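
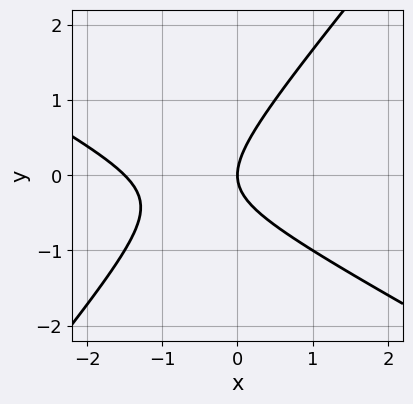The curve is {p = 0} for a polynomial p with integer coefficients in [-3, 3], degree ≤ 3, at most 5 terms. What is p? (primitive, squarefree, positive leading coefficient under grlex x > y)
deg p = 2. A generic line meets the curve in up to 2 points.
From the axis intercepts and sections: it crosses the y-axis at the gridline y = 0; one x-axis crossing is at x = 0.
Matching integer coefficients to the picture gives p.

2*x^2 + 2*x*y - 3*y^2 + 3*x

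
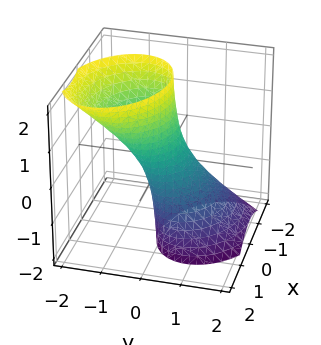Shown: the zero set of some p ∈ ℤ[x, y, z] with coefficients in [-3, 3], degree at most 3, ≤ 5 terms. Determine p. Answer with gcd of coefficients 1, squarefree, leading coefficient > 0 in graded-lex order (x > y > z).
1. The degree is 2 — no degree-1 surface has this shape.
2. From the axis intercepts and sections: it misses every integer gridline on the z-axis.
3. The integer polynomial consistent with all of this is the stated p.

2*x^2 + x*y + 3*y^2 + 3*y*z - 1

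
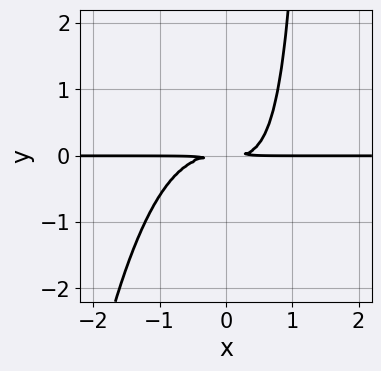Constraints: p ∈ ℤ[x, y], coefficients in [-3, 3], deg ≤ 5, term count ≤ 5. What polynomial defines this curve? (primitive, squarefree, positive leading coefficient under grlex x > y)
3*x^3*y + 2*x*y^2 - 3*y^2

deg p = 4. No degree-3 curve has this shape.
From the visible intercepts: every point of the x-axis in the box is on the curve.
Together with the visible shape, these determine p as stated.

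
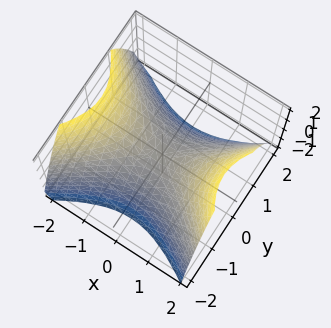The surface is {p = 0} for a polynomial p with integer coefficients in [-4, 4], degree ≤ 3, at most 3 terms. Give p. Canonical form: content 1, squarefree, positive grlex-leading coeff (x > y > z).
2*x^2 - 3*y^2 - 3*z

(a) Degree: a hyperbolic paraboloid; a quadric, so deg p = 2.
(b) Symmetries: mirror symmetry y ↦ −y ⇒ only even powers of y; it's symmetric under x → −x, forcing even powers of x.
(c) From the axis intercepts and sections: it meets the x-axis at x = 0 (among the integer gridlines); it meets the z-axis at z = 0 (among the integer gridlines); it crosses the y-axis at the gridline y = 0.
(d) Putting this together gives p.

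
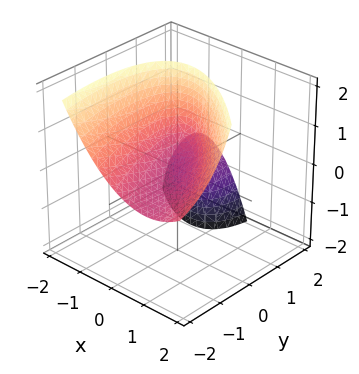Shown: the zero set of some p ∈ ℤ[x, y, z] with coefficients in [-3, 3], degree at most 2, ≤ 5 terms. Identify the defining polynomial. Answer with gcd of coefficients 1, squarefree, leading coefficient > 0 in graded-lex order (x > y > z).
3*x^2 + 3*x*y + y^2 + 3*y*z - 3*z

(a) I count 2 distinct pieces. Treating them together as one polynomial.
(b) The degree is 2 — the shape is more complex than any degree-1 surface.
(c) Checking where it meets the axes: it meets the y-axis at y = 0 (among the integer gridlines); it crosses the x-axis at the gridline x = 0; it crosses the z-axis at the gridline z = 0.
(d) The integer polynomial consistent with all of this is the stated p.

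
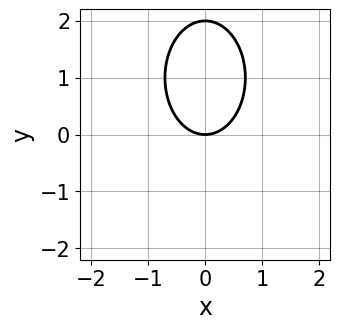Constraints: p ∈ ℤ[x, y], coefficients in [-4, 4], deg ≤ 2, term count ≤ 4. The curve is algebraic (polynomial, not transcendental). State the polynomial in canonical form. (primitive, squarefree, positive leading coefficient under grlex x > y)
2*x^2 + y^2 - 2*y

(a) The degree is 2 — no degree-1 curve has this shape.
(b) Symmetries: mirror symmetry x ↦ −x ⇒ only even powers of x.
(c) Observable constraints: the y-axis gridline crossings are at y ∈ {0, 2}; it crosses the x-axis at the gridline x = 0.
(d) The integer polynomial consistent with all of this is the stated p.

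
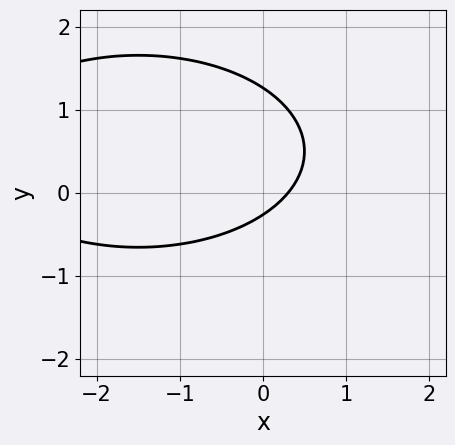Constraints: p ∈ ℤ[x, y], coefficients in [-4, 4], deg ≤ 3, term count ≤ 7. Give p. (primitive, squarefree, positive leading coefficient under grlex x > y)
x^2 + 3*y^2 + 3*x - 3*y - 1

(a) The degree is 2 — no degree-1 curve has this shape.
(b) Matching integer coefficients to the picture gives p.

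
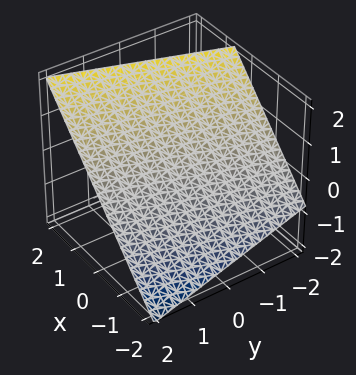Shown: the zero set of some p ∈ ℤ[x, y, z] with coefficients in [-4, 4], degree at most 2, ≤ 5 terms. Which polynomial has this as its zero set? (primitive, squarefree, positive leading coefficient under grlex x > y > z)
First, degree: every cross-section is a straight line — this is a plane, so deg p = 1.
Next, reading off the gridlines: one y-axis crossing is at y = 2.
Finally, putting this together gives p.

3*x - y - 3*z + 2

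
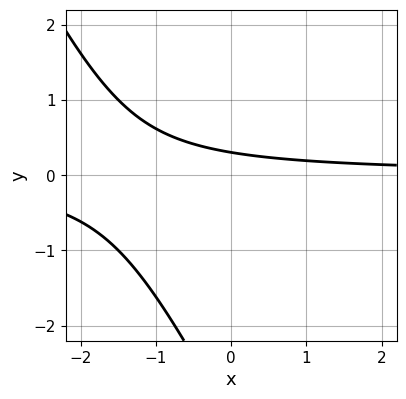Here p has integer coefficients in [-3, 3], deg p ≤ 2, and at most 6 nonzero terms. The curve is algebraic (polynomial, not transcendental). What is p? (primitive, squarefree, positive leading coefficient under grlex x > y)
2*x*y + y^2 + 3*y - 1

First, the degree is 2 — no degree-1 curve has this shape.
Then, checking where it meets the axes: the curve avoids every integer x-axis point in the box.
Finally, together with the visible shape, these determine p as stated.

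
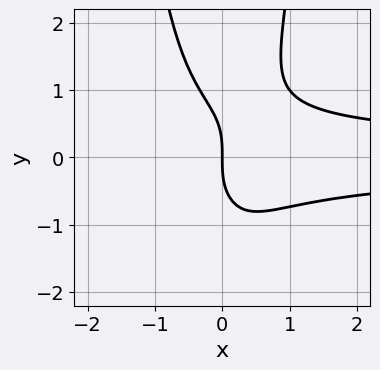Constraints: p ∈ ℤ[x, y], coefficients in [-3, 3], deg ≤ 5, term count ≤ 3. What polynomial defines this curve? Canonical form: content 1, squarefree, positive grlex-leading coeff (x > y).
3*x^2*y^2 - y^3 - 2*x

deg p = 4. A generic line meets the curve in up to 4 points.
Against the integer gridlines: one x-axis crossing is at x = 0; one y-axis crossing is at y = 0.
Together with the visible shape, these determine p as stated.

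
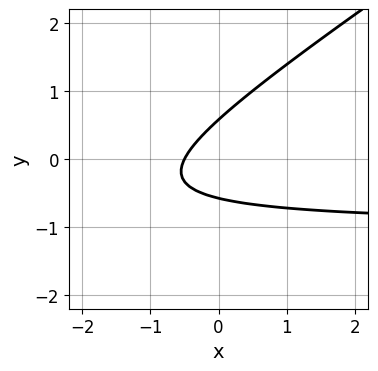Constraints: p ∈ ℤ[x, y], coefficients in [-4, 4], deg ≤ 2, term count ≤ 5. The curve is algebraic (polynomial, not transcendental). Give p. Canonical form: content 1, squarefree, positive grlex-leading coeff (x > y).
(a) The degree is 2 — no degree-1 curve has this shape.
(b) Solving for integer coefficients yields p as stated.

2*x*y - 3*y^2 + 2*x + 1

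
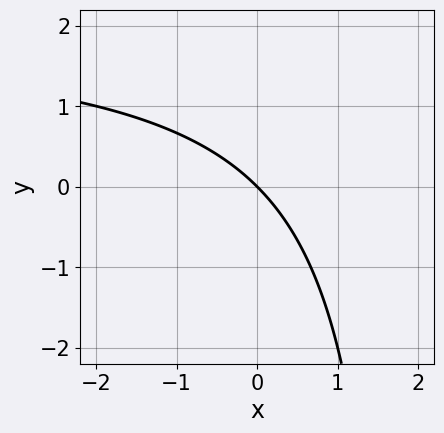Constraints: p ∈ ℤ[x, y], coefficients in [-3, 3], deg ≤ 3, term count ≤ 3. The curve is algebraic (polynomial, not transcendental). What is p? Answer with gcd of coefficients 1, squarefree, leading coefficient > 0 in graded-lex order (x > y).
x*y - 2*x - 2*y

1. Degree: no degree-1 curve has this shape, so deg p = 2.
2. Against the integer gridlines: it crosses the x-axis at the gridline x = 0; it meets the y-axis at y = 0 (among the integer gridlines).
3. Matching integer coefficients to the picture gives p.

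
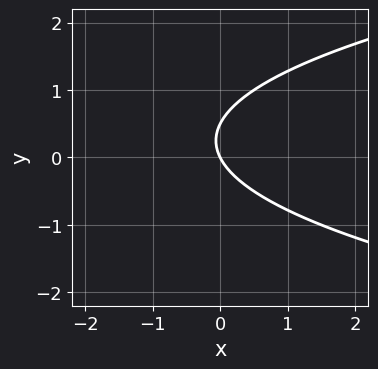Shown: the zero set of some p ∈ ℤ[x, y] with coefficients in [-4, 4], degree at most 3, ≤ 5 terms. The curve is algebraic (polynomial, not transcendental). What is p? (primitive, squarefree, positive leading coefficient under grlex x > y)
1. deg p = 2. The shape is more complex than any degree-1 curve.
2. From the visible intercepts: one y-axis crossing is at y = 0; one x-axis crossing is at x = 0.
3. The integer polynomial consistent with all of this is the stated p.

2*y^2 - 2*x - y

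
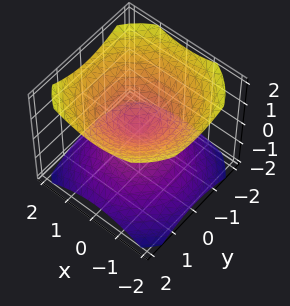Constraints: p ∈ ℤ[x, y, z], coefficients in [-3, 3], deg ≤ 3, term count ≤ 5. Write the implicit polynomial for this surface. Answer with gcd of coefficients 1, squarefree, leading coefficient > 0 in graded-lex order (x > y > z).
(a) There are 2 components. They look like related sheets of one shape, so recover p as a whole.
(b) The degree is 2 — two nappes meeting at a single point; a quadric.
(c) Symmetries: every cross-section ⟂ z is a circle, so x, y appear only via x² + y²; the z ↦ −z reflection is a symmetry, so z appears only in even powers.
(d) From the axis intercepts and sections: a circular section at z = -1 has radius between 1 and 2; it meets the z-axis at z = 0 (among the integer gridlines).
(e) Matching integer coefficients to the picture gives p.

2*x^2 + 2*y^2 - 3*z^2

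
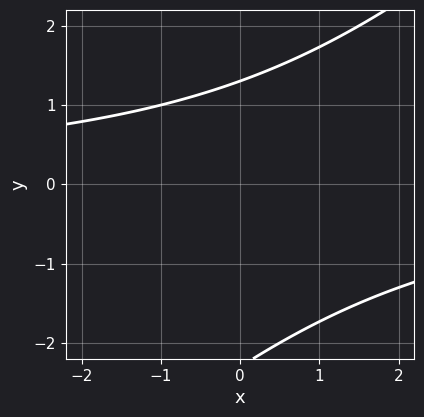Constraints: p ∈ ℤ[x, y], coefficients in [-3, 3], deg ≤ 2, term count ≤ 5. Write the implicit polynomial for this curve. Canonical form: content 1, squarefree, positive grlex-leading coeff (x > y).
deg p = 2. A generic line meets the curve in up to 2 points.
Observable constraints: it misses every integer gridline on the x-axis.
Putting this together gives p.

x*y - y^2 - y + 3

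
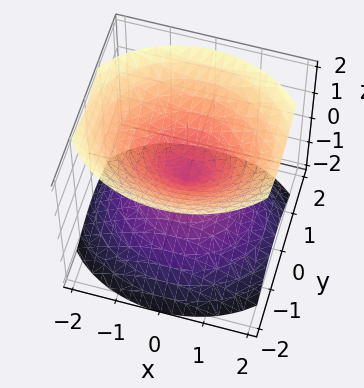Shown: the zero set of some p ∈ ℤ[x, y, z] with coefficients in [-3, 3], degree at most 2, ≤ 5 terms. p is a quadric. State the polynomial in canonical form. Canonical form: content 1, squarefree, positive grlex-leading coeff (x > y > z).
2*x^2 + 3*y^2 - 3*z^2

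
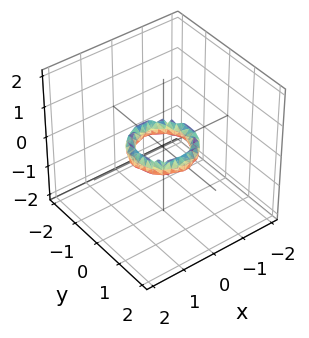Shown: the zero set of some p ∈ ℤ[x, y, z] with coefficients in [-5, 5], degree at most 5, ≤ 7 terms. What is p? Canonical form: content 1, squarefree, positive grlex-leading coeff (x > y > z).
2*x^4 + 4*x^2*y^2 + 2*y^4 - 3*x^2 - 3*y^2 + 2*z^2 + 1

First, the degree is 4 — the shape is more complex than any degree-3 surface.
Next, by symmetry, every cross-section ⟂ z is a circle, so x, y appear only via x² + y².
Next, from the axis intercepts and sections: a circular section at z = 0 has radius between 0 and 1; among the integer gridlines, it crosses the x-axis at x ∈ {-1, 1}; it misses every integer gridline on the z-axis.
Finally, putting this together gives p.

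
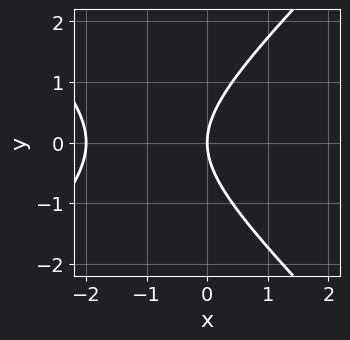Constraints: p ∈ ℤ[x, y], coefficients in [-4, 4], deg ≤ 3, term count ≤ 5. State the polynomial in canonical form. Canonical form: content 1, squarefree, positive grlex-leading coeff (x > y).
x^2 - y^2 + 2*x

1. Degree: no degree-1 curve has this shape, so deg p = 2.
2. Symmetries: mirror symmetry y ↦ −y ⇒ only even powers of y.
3. From the axis intercepts and sections: the x-axis gridline crossings are at x ∈ {-2, 0}; one y-axis crossing is at y = 0.
4. Together with the visible shape, these determine p as stated.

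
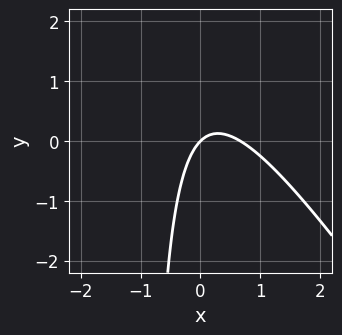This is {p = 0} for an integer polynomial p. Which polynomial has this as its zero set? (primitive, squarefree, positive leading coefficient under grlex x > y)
First, deg p = 2. A generic line meets the curve in up to 2 points.
Next, observable constraints: one x-axis crossing is at x = 0; it meets the y-axis at y = 0 (among the integer gridlines).
Finally, solving for integer coefficients yields p as stated.

3*x^2 + 2*x*y - 2*x + 2*y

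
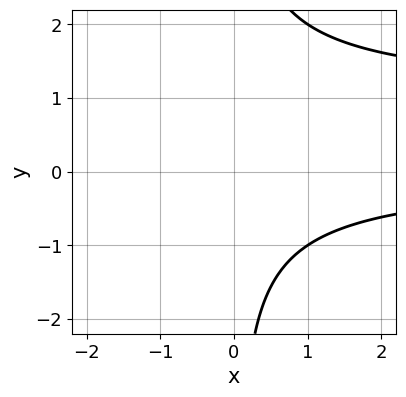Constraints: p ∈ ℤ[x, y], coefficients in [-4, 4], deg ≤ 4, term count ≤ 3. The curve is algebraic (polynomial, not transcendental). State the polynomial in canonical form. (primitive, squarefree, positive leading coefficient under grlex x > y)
x*y^2 - x*y - 2

1. deg p = 3. No degree-2 curve has this shape.
2. Checking where it meets the axes: no y-intercept at any integer in the box; no x-intercept at any integer in the box.
3. Together with the visible shape, these determine p as stated.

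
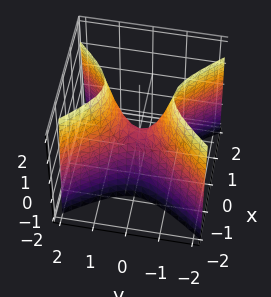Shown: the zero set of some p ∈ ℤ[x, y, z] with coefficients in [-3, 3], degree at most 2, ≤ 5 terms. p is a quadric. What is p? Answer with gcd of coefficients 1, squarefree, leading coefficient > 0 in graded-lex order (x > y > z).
3*x^2 - 2*y^2 + z

(a) deg p = 2. A saddle surface; a quadric.
(b) Symmetries: the x ↦ −x reflection is a symmetry, so x appears only in even powers; the y ↦ −y reflection is a symmetry, so y appears only in even powers.
(c) From the visible intercepts: it crosses the z-axis at the gridline z = 0; one y-axis crossing is at y = 0; it crosses the x-axis at the gridline x = 0.
(d) Solving for integer coefficients yields p as stated.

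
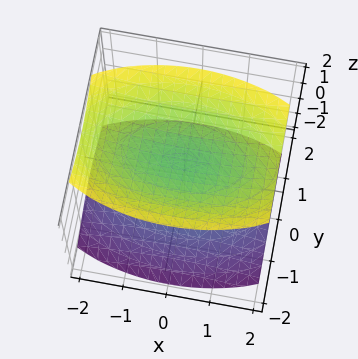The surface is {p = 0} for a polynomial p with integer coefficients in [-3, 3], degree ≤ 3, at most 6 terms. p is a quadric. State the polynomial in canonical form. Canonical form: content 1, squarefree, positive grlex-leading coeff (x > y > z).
1. I count 2 distinct pieces. Treating them together as one polynomial.
2. deg p = 2. Two sheets facing apart; a quadric.
3. Symmetries: the z ↦ −z reflection is a symmetry, so z appears only in even powers; the y ↦ −y reflection is a symmetry, so y appears only in even powers; the x ↦ −x reflection is a symmetry, so x appears only in even powers.
4. From the axis intercepts and sections: no y-intercept at any integer in the box; the surface avoids every integer x-axis point in the box.
5. Fitting integer coefficients to these (and the overall shape) gives p. Check: (0, 0, 1) on the z-axis lies on the surface, and p(0, 0, 1) = 0. ✓

x^2 + 3*y^2 - 3*z^2 + 3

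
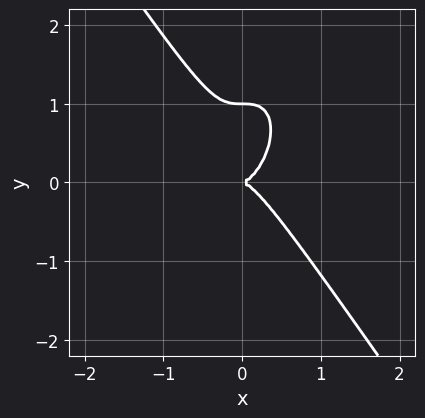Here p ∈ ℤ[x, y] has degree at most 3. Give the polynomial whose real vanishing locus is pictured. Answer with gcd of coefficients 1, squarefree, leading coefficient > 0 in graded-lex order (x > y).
deg p = 3. No degree-2 curve has this shape.
Checking where it meets the axes: among the integer gridlines, it crosses the y-axis at y ∈ {0, 1}; it meets the x-axis at x = 0 (among the integer gridlines).
These observations pin down the coefficients.

3*x^3 + y^3 - y^2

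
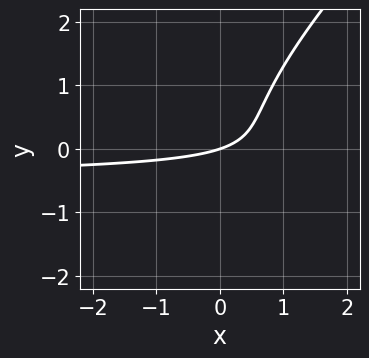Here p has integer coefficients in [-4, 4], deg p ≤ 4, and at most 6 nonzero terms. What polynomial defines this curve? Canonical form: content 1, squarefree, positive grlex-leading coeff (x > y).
1. Degree: no degree-2 curve has this shape, so deg p = 3.
2. From the axis intercepts and sections: it meets the y-axis at y = 0 (among the integer gridlines); it meets the x-axis at x = 0 (among the integer gridlines).
3. Putting this together gives p.

2*x*y^2 - 2*y^3 + 3*x*y + x - 3*y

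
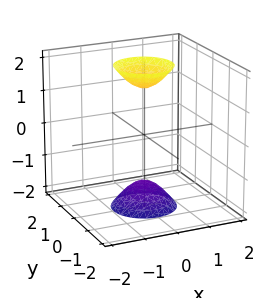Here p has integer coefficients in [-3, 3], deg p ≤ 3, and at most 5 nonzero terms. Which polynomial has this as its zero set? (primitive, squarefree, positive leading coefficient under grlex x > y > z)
First, the picture has 2 separate pieces.
Then, the degree is 2 — two sheets facing apart; a quadric.
Next, symmetries: the z ↦ −z reflection is a symmetry, so z appears only in even powers; rotational symmetry about the z-axis ⇒ p depends on x, y only through x² + y².
Then, from the axis intercepts and sections: a circular section at z = -2 has radius between 0 and 1; no x-intercept at any integer in the box.
Finally, solving for integer coefficients yields p as stated.

3*x^2 + 3*y^2 - z^2 + 2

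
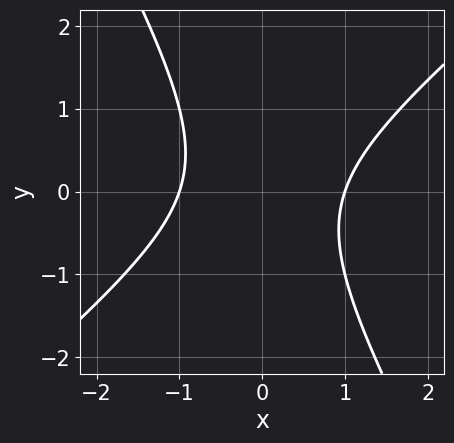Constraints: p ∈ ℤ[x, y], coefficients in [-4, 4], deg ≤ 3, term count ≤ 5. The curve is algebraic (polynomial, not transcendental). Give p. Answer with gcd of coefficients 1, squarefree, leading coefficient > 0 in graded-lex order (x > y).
3*x^2 - 2*x*y - 2*y^2 - 3

(a) deg p = 2.
(b) From the axis intercepts and sections: it misses every integer gridline on the y-axis; the x-axis gridline crossings are at x ∈ {-1, 1}.
(c) Assembling these constraints gives the stated polynomial.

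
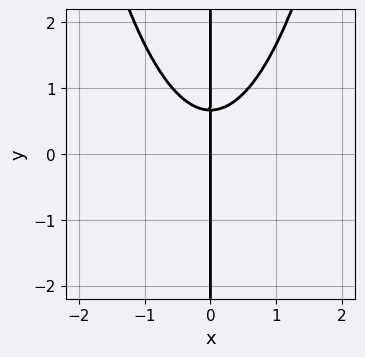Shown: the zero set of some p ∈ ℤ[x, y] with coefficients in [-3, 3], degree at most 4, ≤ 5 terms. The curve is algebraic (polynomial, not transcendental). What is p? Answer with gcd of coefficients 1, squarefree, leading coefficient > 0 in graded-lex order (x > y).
3*x^3 - 3*x*y + 2*x

(a) deg p = 3. A generic line meets the curve in up to 3 points.
(b) From the visible intercepts: one x-axis crossing is at x = 0; every point of the y-axis in the box is on the curve.
(c) Matching integer coefficients to the picture gives p.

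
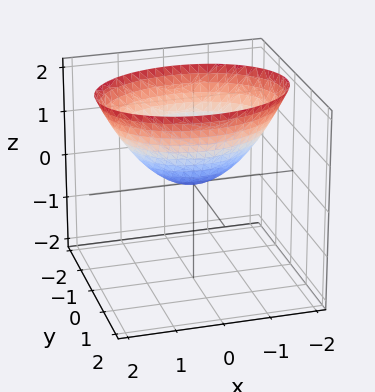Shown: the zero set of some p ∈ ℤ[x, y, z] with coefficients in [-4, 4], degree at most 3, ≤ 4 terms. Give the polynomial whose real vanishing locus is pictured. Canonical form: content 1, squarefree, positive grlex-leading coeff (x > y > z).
x^2 + 2*y^2 - 2*z

1. deg p = 2. A single bowl opening along one axis; a quadric.
2. Symmetries: the y ↦ −y reflection is a symmetry, so y appears only in even powers; the x ↦ −x reflection is a symmetry, so x appears only in even powers.
3. Reading off the gridlines: it meets the y-axis at y = 0 (among the integer gridlines); it crosses the z-axis at the gridline z = 0; it meets the x-axis at x = 0 (among the integer gridlines).
4. Solving for integer coefficients yields p as stated.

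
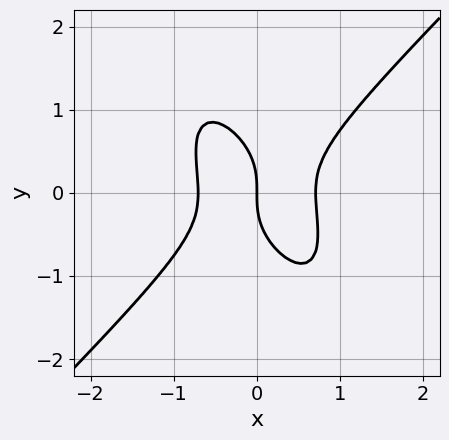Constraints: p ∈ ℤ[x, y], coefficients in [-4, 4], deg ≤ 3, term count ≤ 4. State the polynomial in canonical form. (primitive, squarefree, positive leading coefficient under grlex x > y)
2*x^3 - x*y^2 - y^3 - x

1. deg p = 3. A generic line meets the curve in up to 3 points.
2. Against the integer gridlines: it crosses the x-axis at the gridline x = 0; it crosses the y-axis at the gridline y = 0.
3. Together with the visible shape, these determine p as stated.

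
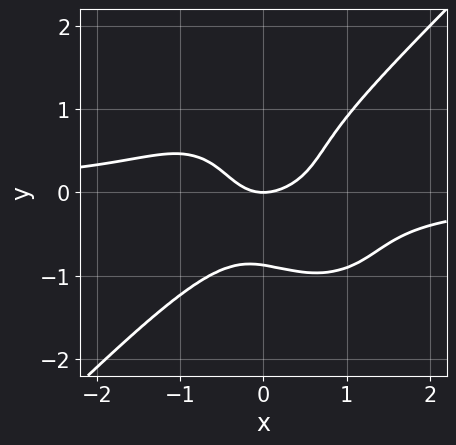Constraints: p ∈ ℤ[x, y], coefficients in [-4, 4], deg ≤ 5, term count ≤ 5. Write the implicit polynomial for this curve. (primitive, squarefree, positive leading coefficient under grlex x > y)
3*x^3*y - 3*y^4 + 2*x^2 - x*y - 2*y

First, degree: no degree-3 curve has this shape, so deg p = 4.
Then, checking where it meets the axes: it meets the x-axis at x = 0 (among the integer gridlines); it crosses the y-axis at the gridline y = 0.
Finally, these observations pin down the coefficients.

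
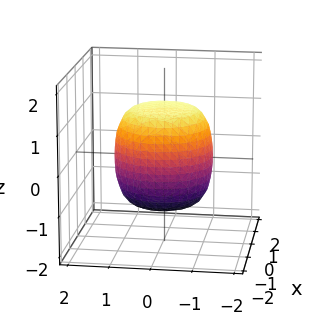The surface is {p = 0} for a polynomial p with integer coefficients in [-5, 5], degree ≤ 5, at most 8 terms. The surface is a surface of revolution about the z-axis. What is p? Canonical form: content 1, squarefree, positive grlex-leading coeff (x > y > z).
2*x^4 + 4*x^2*y^2 + 2*y^4 - x^2 - y^2 + 2*z^2 - 3

First, degree: no degree-3 surface has this shape, so deg p = 4.
Then, by symmetry, the surface is invariant under rotation about z: p = q(x² + y², z).
Then, from the axis intercepts and sections: a circular section at z = 0 has radius between 1 and 2.
Finally, together with the visible shape, these determine p as stated.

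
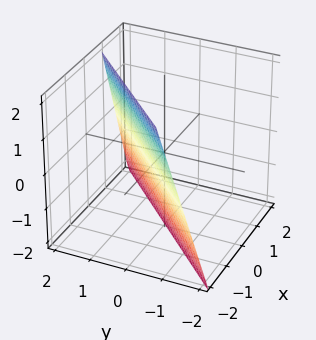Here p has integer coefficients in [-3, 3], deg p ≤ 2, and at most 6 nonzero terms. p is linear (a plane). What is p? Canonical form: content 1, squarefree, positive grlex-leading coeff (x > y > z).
3*x - 3*y + z + 2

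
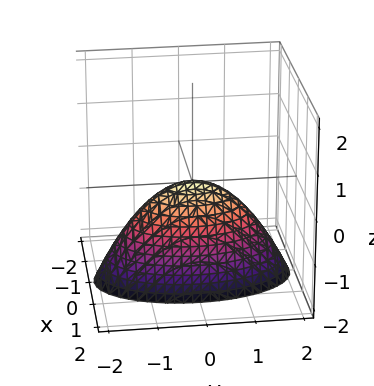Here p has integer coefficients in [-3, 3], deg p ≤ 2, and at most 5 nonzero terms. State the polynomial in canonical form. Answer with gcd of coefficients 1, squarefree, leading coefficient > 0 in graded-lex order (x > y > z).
3*x^2 + y^2 + 2*z

1. deg p = 2. A paraboloid; a quadric.
2. Symmetries: mirror symmetry x ↦ −x ⇒ only even powers of x; it's symmetric under y → −y, forcing even powers of y.
3. From the visible intercepts: it meets the y-axis at y = 0 (among the integer gridlines); it crosses the z-axis at the gridline z = 0; one x-axis crossing is at x = 0.
4. Together with the visible shape, these determine p as stated.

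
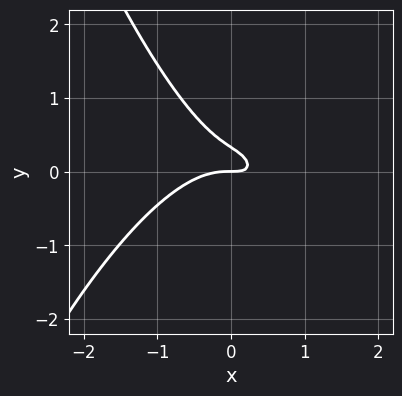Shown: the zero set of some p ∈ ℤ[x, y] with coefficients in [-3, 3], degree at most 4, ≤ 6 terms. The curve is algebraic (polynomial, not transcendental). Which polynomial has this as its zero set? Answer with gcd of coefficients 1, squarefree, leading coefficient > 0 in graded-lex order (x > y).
2*x^3 + 2*x*y + 3*y^2 - y

First, deg p = 3. A generic line meets the curve in up to 3 points.
Then, from the visible intercepts: one y-axis crossing is at y = 0; one x-axis crossing is at x = 0.
Finally, matching integer coefficients to the picture gives p.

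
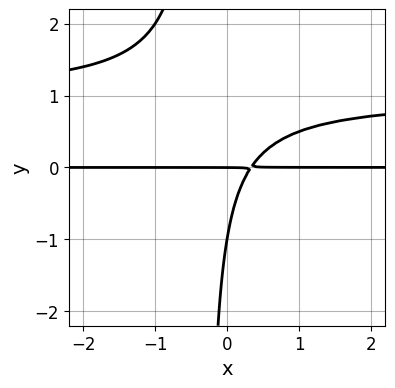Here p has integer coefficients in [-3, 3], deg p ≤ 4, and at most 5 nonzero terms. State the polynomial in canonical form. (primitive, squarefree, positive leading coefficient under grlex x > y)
(a) The degree is 3 — no degree-2 curve has this shape.
(b) From the axis intercepts and sections: among the integer gridlines, it crosses the y-axis at y ∈ {-1, 0}; the visible x-axis segment lies entirely on the curve.
(c) Fitting integer coefficients to these (and the overall shape) gives p.

3*x*y^2 - 3*x*y + y^2 + y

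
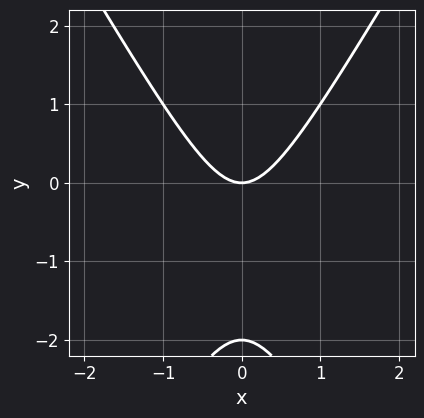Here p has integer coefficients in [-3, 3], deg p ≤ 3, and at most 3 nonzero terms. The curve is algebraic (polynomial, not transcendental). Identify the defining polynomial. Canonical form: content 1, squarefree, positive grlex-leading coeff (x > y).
3*x^2 - y^2 - 2*y

First, deg p = 2. A generic line meets the curve in up to 2 points.
Next, symmetries: it's symmetric under x → −x, forcing even powers of x.
Next, reading off the gridlines: the y-axis gridline crossings are at y ∈ {-2, 0}; it crosses the x-axis at the gridline x = 0.
Finally, assembling these constraints gives the stated polynomial.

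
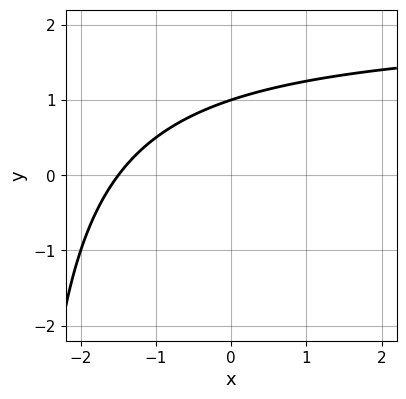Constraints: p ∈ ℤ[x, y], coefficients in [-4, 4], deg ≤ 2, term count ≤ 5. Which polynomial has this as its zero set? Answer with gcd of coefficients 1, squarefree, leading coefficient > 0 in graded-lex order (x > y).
The degree is 2 — no degree-1 curve has this shape.
From the axis intercepts and sections: it meets the y-axis at y = 1 (among the integer gridlines).
These observations pin down the coefficients.

x*y - 2*x + 3*y - 3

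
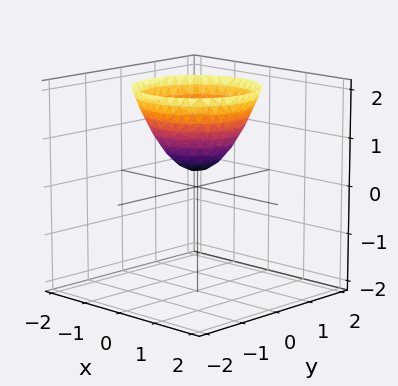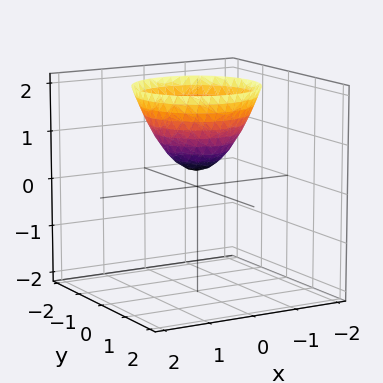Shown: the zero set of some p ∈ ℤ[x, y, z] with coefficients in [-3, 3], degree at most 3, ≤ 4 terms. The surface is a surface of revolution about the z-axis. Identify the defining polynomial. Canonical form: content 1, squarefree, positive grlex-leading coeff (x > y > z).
3*x^2 + 3*y^2 - 3*z + 1

1. Degree: a generic line meets the surface in up to 2 points, so deg p = 2.
2. By symmetry, the surface is invariant under rotation about z: p = q(x² + y², z).
3. Reading off the gridlines: it misses every integer gridline on the x-axis; the surface avoids every integer y-axis point in the box.
4. Solving for integer coefficients yields p as stated.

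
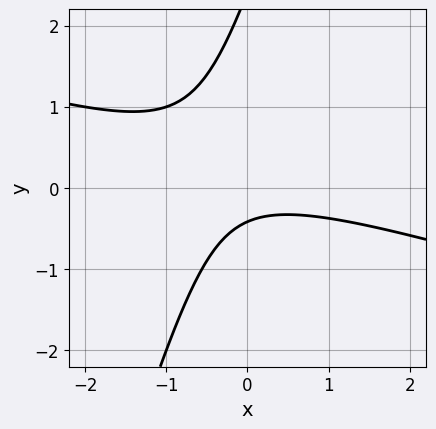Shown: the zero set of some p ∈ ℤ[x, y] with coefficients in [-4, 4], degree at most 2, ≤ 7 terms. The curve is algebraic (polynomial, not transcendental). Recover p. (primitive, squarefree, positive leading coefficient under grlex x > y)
x^2 + 3*x*y - y^2 + 2*y + 1

deg p = 2. No degree-1 curve has this shape.
From the axis intercepts and sections: it misses every integer gridline on the x-axis.
Assembling these constraints gives the stated polynomial.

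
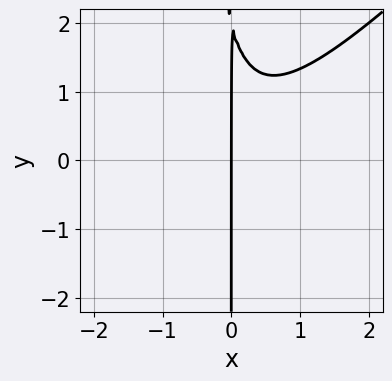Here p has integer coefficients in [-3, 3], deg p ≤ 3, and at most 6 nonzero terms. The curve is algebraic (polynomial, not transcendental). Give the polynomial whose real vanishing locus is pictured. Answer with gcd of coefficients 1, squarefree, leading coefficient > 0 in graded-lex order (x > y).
deg p = 3. No degree-2 curve has this shape.
From the axis intercepts and sections: every point of the y-axis in the box is on the curve; it crosses the x-axis at the gridline x = 0.
Assembling these constraints gives the stated polynomial.

2*x^3 - 2*x^2*y - x*y + 2*x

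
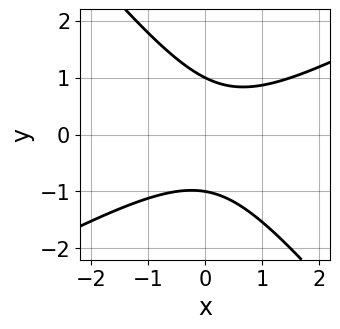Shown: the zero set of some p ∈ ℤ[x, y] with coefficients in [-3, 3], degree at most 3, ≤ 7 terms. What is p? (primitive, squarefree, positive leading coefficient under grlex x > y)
2*x^2 - 2*x*y - 3*y^2 - x + 3

1. The degree is 2 — no degree-1 curve has this shape.
2. Reading off the gridlines: it misses every integer gridline on the x-axis; among the integer gridlines, it crosses the y-axis at y ∈ {-1, 1}.
3. The integer polynomial consistent with all of this is the stated p.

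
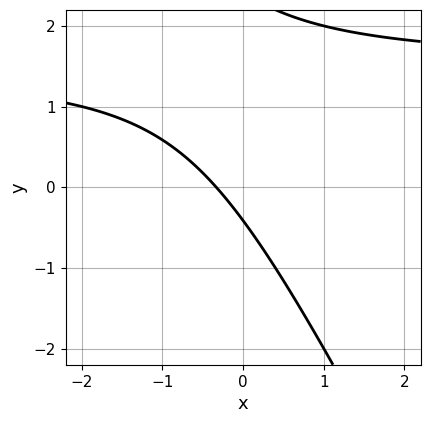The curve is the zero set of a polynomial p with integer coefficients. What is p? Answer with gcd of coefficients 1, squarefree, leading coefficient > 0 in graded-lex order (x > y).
2*x*y + y^2 - 3*x - 2*y - 1

(a) The degree is 2 — no degree-1 curve has this shape.
(b) Solving for integer coefficients yields p as stated.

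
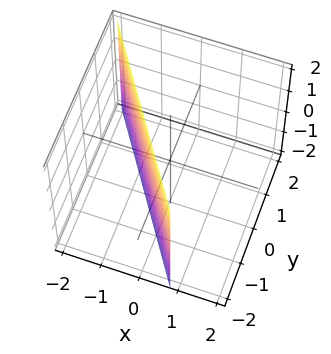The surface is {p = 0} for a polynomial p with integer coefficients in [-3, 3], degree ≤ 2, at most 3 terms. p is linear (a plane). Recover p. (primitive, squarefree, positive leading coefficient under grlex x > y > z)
First, the degree is 1 — the surface is flat (a plane).
Next, against the integer gridlines: one y-axis crossing is at y = -1; the surface avoids every integer z-axis point in the box.
Finally, fitting integer coefficients to these (and the overall shape) gives p.

3*x + 2*y + 2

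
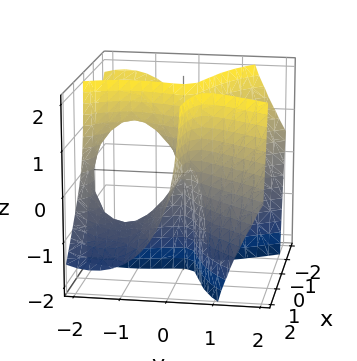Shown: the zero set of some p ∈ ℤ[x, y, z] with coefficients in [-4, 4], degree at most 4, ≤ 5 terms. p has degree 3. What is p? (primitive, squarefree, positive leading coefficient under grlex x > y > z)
(a) deg p = 3. No degree-2 surface has this shape.
(b) From the axis intercepts and sections: it meets the y-axis at y = -2 (among the integer gridlines); every point of the x-axis in the box is on the surface; the visible z-axis segment lies entirely on the surface.
(c) Together with the visible shape, these determine p as stated.

2*x^2*y + 2*x*y*z - y^3 - x*z - 2*y^2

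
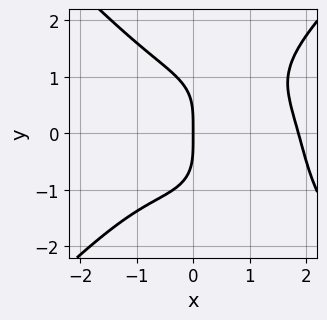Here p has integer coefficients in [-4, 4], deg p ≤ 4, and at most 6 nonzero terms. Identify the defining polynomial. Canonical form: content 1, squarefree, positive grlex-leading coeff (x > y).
(a) deg p = 4.
(b) Reading off the gridlines: it crosses the x-axis at the gridline x = 0; it crosses the y-axis at the gridline y = 0.
(c) Putting this together gives p.

x^4 - y^4 - x^3 + x^2*y - 3*x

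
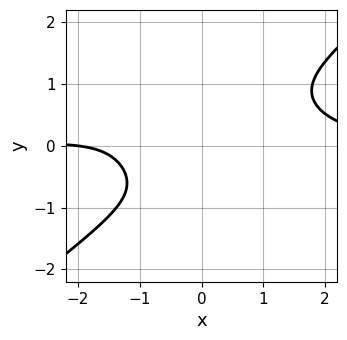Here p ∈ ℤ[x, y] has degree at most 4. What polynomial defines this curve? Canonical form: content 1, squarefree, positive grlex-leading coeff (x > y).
x^3*y - 2*y^4 - x - 2

First, deg p = 4.
Next, reading off the gridlines: the curve avoids every integer y-axis point in the box; it meets the x-axis at x = -2 (among the integer gridlines).
Finally, these observations pin down the coefficients.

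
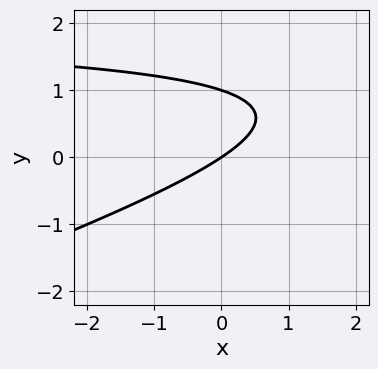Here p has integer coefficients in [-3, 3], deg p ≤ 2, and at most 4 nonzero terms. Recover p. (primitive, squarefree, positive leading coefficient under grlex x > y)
1. Degree: the shape is more complex than any degree-1 curve, so deg p = 2.
2. Reading off the gridlines: it meets the x-axis at x = 0 (among the integer gridlines); the y-axis gridline crossings are at y ∈ {0, 1}.
3. Together with the visible shape, these determine p as stated.

x*y - 3*y^2 - 2*x + 3*y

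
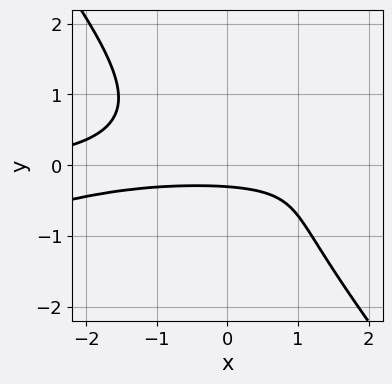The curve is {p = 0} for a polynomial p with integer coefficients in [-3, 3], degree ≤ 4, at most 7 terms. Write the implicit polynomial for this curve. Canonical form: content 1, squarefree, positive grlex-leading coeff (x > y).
x^2*y - 3*x*y^2 - 3*y^3 - 3*y - 1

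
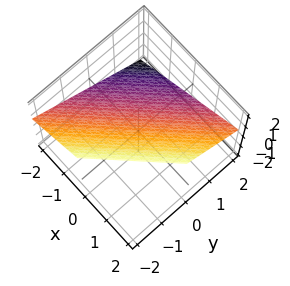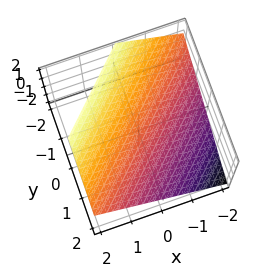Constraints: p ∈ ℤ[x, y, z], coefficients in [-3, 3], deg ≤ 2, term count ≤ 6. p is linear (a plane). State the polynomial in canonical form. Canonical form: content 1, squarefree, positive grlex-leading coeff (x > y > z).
2*x - 2*y - 3*z + 2

(a) The degree is 1 — the surface is flat (a plane).
(b) From the visible intercepts: it meets the x-axis at x = -1 (among the integer gridlines); it crosses the y-axis at the gridline y = 1.
(c) These observations pin down the coefficients.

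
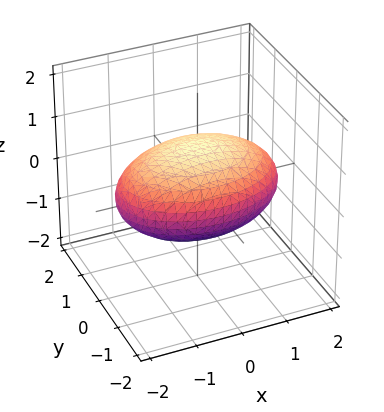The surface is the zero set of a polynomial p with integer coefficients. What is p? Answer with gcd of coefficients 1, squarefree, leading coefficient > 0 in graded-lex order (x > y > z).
x^2 + 2*y^2 + 3*z^2 - 3

(a) deg p = 2. Bounded and convex; a quadric.
(b) Symmetries: the x ↦ −x reflection is a symmetry, so x appears only in even powers; it's symmetric under y → −y, forcing even powers of y; the z ↦ −z reflection is a symmetry, so z appears only in even powers.
(c) Observable constraints: among the integer gridlines, it crosses the z-axis at z ∈ {-1, 1}.
(d) Matching integer coefficients to the picture gives p.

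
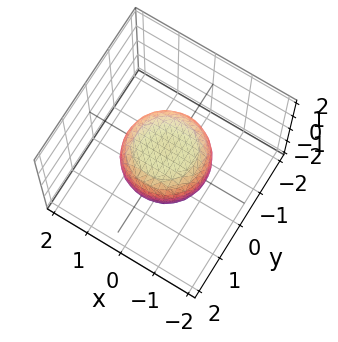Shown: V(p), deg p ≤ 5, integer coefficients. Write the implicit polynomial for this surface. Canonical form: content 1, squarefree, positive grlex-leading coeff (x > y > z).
1. deg p = 4. No degree-3 surface has this shape.
2. Symmetries: rotational symmetry about the z-axis ⇒ p depends on x, y only through x² + y².
3. From the axis intercepts and sections: a circular section at z = 0 has radius between 1 and 2.
4. The integer polynomial consistent with all of this is the stated p.

2*x^4 + 4*x^2*y^2 + 2*y^4 - x^2 - y^2 + 3*z^2 - 2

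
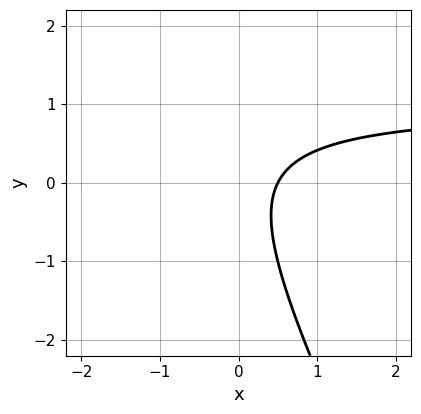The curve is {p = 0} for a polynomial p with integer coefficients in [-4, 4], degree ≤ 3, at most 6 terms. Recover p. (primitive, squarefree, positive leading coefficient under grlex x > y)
1. deg p = 2. The shape is more complex than any degree-1 curve.
2. Checking where it meets the axes: it misses every integer gridline on the y-axis.
3. These observations pin down the coefficients.

2*x*y + y^2 - 2*x + 1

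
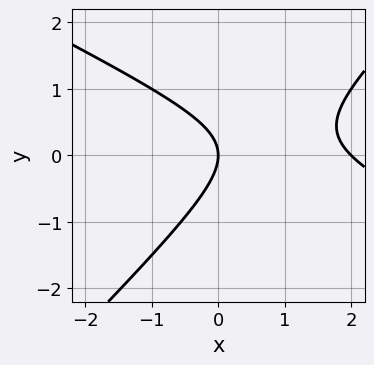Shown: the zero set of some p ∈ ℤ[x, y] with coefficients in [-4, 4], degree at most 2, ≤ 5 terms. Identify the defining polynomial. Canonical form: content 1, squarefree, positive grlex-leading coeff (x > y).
x^2 + x*y - 2*y^2 - 2*x

Degree: the shape is more complex than any degree-1 curve, so deg p = 2.
Observable constraints: the x-axis gridline crossings are at x ∈ {0, 2}; it meets the y-axis at y = 0 (among the integer gridlines).
Matching integer coefficients to the picture gives p.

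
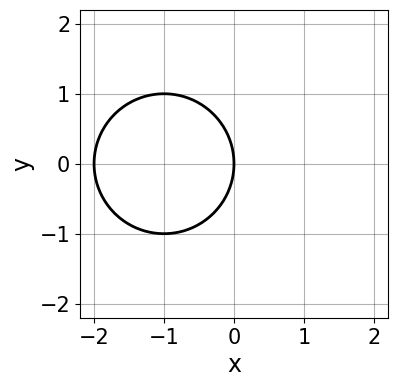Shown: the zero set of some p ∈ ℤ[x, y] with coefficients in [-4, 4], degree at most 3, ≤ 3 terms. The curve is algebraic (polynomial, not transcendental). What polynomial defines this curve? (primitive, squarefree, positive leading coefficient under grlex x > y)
x^2 + y^2 + 2*x

First, the degree is 2 — the shape is more complex than any degree-1 curve.
Next, symmetries: mirror symmetry y ↦ −y ⇒ only even powers of y.
Next, from the axis intercepts and sections: it crosses the y-axis at the gridline y = 0; among the integer gridlines, it crosses the x-axis at x ∈ {-2, 0}.
Finally, these observations pin down the coefficients.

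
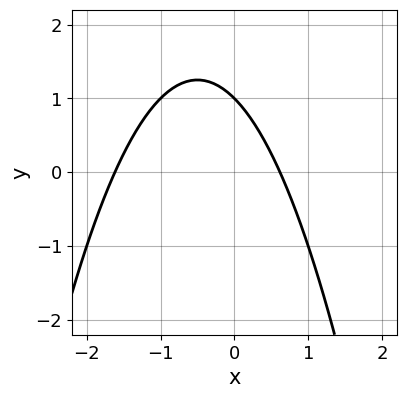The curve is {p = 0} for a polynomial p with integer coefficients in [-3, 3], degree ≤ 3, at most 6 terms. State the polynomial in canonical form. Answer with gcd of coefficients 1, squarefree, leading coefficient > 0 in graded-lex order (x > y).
1. Degree: a generic line meets the curve in up to 2 points, so deg p = 2.
2. From the visible intercepts: it crosses the y-axis at the gridline y = 1.
3. The integer polynomial consistent with all of this is the stated p.

x^2 + x + y - 1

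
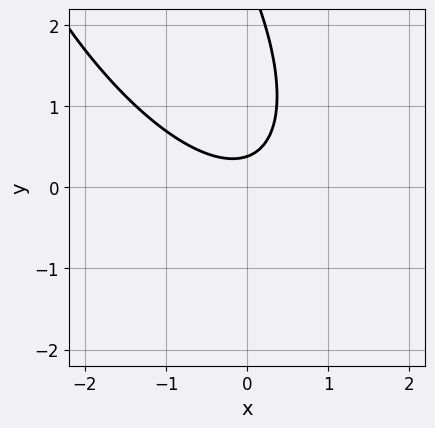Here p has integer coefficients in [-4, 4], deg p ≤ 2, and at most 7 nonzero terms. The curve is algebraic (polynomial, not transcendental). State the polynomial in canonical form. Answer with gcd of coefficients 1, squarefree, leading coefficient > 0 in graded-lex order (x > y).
2*x^2 + 2*x*y + y^2 - 3*y + 1

Degree: the shape is more complex than any degree-1 curve, so deg p = 2.
Observable constraints: it misses every integer gridline on the x-axis.
Matching integer coefficients to the picture gives p.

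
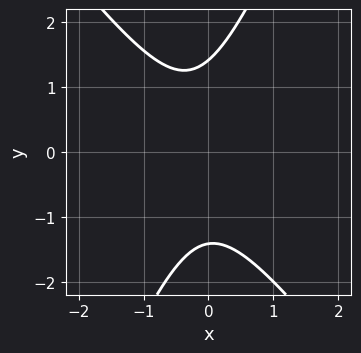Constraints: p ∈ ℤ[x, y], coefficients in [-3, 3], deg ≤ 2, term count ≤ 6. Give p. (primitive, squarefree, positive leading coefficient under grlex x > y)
3*x^2 + x*y - y^2 + x + 2

First, deg p = 2. A generic line meets the curve in up to 2 points.
Next, checking where it meets the axes: it misses every integer gridline on the x-axis.
Finally, together with the visible shape, these determine p as stated.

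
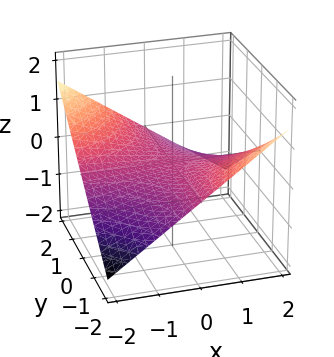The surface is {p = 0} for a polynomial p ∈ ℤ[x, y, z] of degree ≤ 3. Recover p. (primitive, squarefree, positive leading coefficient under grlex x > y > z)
x*y + 3*z

deg p = 2. A hyperbolic paraboloid; a quadric.
Observable constraints: the visible y-axis segment lies entirely on the surface; the visible x-axis segment lies entirely on the surface; one z-axis crossing is at z = 0.
Putting this together gives p.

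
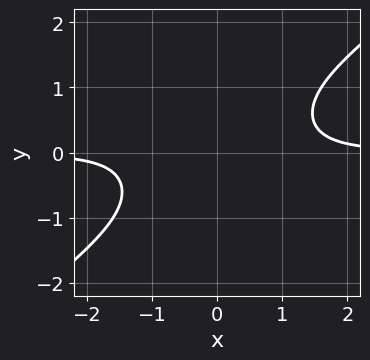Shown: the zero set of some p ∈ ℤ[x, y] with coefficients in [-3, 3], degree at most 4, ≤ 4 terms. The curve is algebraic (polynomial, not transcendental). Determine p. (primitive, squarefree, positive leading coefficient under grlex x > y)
3*x^3*y - 3*x^2*y^2 - x*y^3 - 3

First, the degree is 4 — no degree-3 curve has this shape.
Next, against the integer gridlines: no y-intercept at any integer in the box; the curve avoids every integer x-axis point in the box.
Finally, putting this together gives p.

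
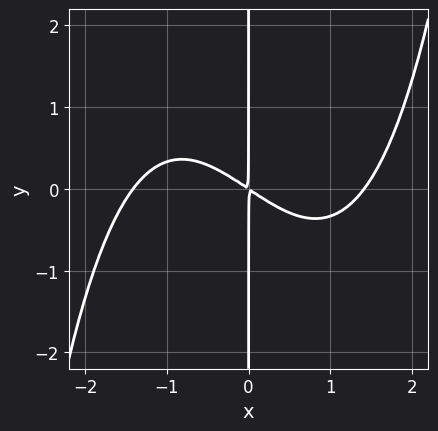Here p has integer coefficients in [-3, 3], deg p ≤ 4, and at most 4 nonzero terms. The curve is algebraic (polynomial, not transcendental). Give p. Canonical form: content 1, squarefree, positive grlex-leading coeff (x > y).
x^4 - 2*x^2 - 3*x*y

Degree: no degree-3 curve has this shape, so deg p = 4.
Observable constraints: the visible y-axis segment lies entirely on the curve.
Putting this together gives p.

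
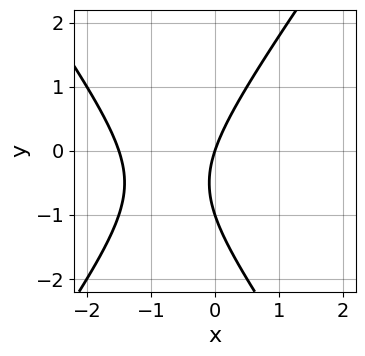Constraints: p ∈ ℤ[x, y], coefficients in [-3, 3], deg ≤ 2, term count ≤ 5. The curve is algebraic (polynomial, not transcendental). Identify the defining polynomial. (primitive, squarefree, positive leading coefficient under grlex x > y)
(a) The degree is 2 — the shape is more complex than any degree-1 curve.
(b) Against the integer gridlines: one x-axis crossing is at x = 0; among the integer gridlines, it crosses the y-axis at y ∈ {-1, 0}.
(c) Matching integer coefficients to the picture gives p.

2*x^2 - y^2 + 3*x - y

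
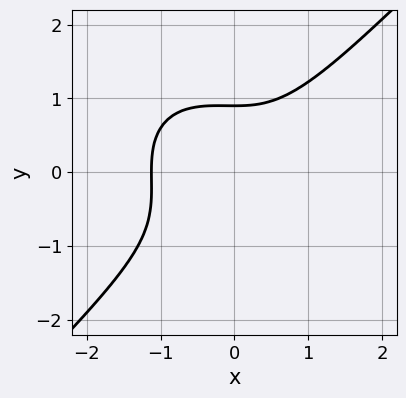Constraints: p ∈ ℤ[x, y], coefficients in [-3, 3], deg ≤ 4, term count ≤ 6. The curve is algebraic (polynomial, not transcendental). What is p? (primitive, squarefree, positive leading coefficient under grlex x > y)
3*x^3 - 3*y^3 + x^2 - y^2 + 3

First, the degree is 3 — a generic line meets the curve in up to 3 points.
Finally, matching integer coefficients to the picture gives p.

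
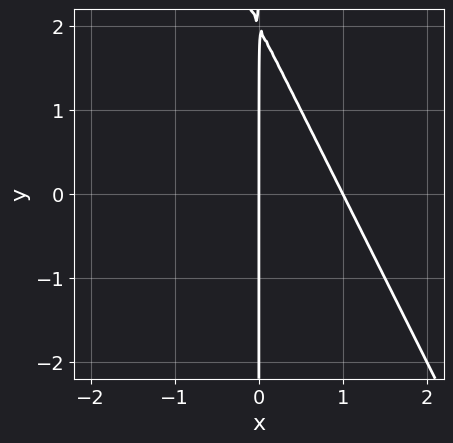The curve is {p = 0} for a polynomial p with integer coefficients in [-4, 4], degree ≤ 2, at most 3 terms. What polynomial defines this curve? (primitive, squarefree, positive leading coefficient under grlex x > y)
2*x^2 + x*y - 2*x

1. The degree is 2 — no degree-1 curve has this shape.
2. Reading off the gridlines: the visible y-axis segment lies entirely on the curve; among the integer gridlines, it crosses the x-axis at x ∈ {0, 1}.
3. The integer polynomial consistent with all of this is the stated p.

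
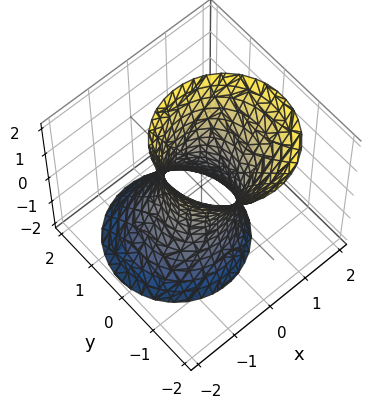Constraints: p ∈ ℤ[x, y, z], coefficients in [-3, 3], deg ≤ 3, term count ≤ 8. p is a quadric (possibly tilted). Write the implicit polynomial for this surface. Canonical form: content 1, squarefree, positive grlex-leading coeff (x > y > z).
(a) The degree is 2 — no degree-1 surface has this shape.
(b) From the visible intercepts: it misses every integer gridline on the z-axis.
(c) Matching integer coefficients to the picture gives p.

3*x^2 - x*z + 3*y^2 + y*z - z^2 - 2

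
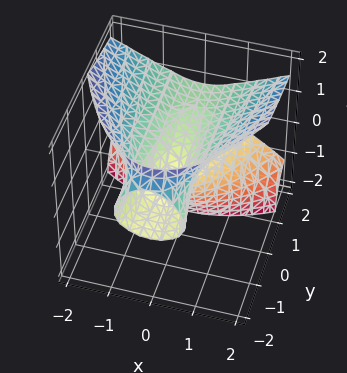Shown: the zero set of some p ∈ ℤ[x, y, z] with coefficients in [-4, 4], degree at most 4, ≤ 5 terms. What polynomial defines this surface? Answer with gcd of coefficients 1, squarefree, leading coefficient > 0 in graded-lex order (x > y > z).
(a) There are 2 components. Treating them together as one polynomial.
(b) The degree is 3 — the shape is more complex than any degree-2 surface.
(c) Checking where it meets the axes: it meets the z-axis at z = 0 (among the integer gridlines); it crosses the x-axis at the gridline x = 0.
(d) Solving for integer coefficients yields p as stated. Check: (0, 1, 0) on the y-axis lies on the surface, and p(0, 1, 0) = 0. ✓

2*y*z^2 + z^3 - 2*x^2 - 2*y*z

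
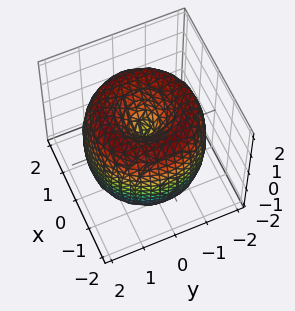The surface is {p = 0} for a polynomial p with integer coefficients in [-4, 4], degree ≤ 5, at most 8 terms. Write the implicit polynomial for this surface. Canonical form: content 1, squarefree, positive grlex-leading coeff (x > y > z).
deg p = 4. The shape is more complex than any degree-3 surface.
Symmetries: the surface is invariant under rotation about z: p = q(x² + y², z).
From the visible intercepts: one x-axis crossing is at x = 0; one y-axis crossing is at y = 0; a circular section at z = 0 has radius between 1 and 2; it meets the z-axis at z = 0 (among the integer gridlines).
Together with the visible shape, these determine p as stated.

x^4 + 2*x^2*y^2 + y^4 - 3*x^2 - 3*y^2 + z^2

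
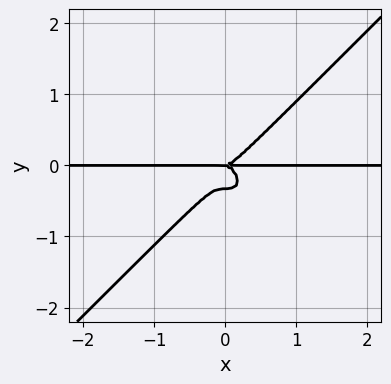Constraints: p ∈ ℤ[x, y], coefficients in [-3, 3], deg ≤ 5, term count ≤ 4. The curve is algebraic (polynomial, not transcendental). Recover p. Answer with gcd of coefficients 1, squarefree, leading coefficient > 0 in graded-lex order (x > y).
3*x^3*y - 3*y^4 - y^3

1. The degree is 4 — a generic line meets the curve in up to 4 points.
2. From the axis intercepts and sections: the visible x-axis segment lies entirely on the curve; it meets the y-axis at y = 0 (among the integer gridlines).
3. Putting this together gives p.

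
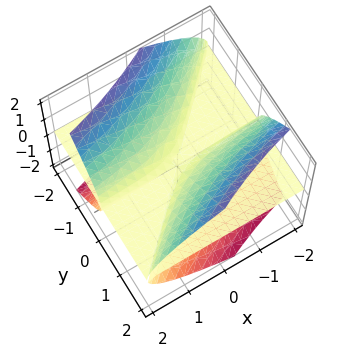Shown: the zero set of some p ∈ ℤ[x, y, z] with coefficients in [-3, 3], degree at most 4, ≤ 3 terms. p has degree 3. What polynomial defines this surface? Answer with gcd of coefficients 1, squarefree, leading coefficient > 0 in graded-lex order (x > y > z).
The picture has 3 separate pieces. Treating them together as one polynomial.
The degree is 3 — the shape is more complex than any degree-2 surface.
Against the integer gridlines: the visible y-axis segment lies entirely on the surface; every point of the x-axis in the box is on the surface.
Solving for integer coefficients yields p as stated.

x*y*z - y^2*z + z^3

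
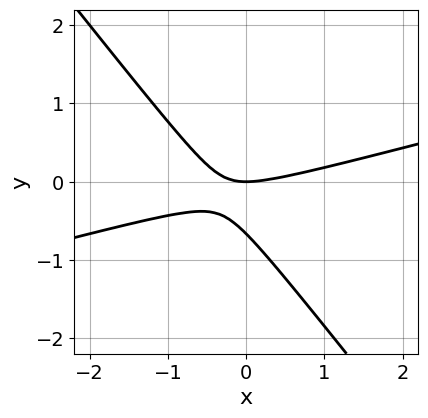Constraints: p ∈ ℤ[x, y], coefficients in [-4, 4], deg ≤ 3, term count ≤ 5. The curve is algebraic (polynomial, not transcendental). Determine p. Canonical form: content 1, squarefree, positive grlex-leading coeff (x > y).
1. The degree is 2 — a generic line meets the curve in up to 2 points.
2. Checking where it meets the axes: it meets the x-axis at x = 0 (among the integer gridlines); it crosses the y-axis at the gridline y = 0.
3. Putting this together gives p.

x^2 - 3*x*y - 3*y^2 - 2*y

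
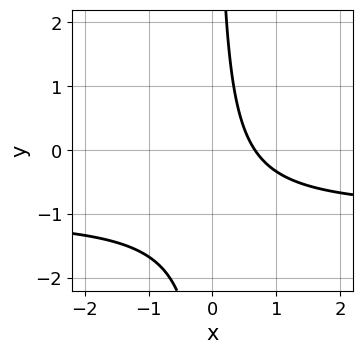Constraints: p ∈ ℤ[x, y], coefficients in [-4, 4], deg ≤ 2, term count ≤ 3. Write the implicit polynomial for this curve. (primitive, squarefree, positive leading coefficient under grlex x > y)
3*x*y + 3*x - 2

(a) deg p = 2. A generic line meets the curve in up to 2 points.
(b) From the axis intercepts and sections: the curve avoids every integer y-axis point in the box.
(c) Matching integer coefficients to the picture gives p.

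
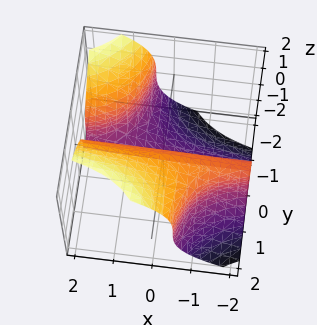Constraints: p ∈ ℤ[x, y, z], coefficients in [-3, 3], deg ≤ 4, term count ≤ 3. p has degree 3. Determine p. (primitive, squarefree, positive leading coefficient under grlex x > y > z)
2*x*y^2 - z^3 + 2*y

The degree is 3 — the shape is more complex than any degree-2 surface.
Observable constraints: one z-axis crossing is at z = 0; every point of the x-axis in the box is on the surface; it crosses the y-axis at the gridline y = 0.
Assembling these constraints gives the stated polynomial.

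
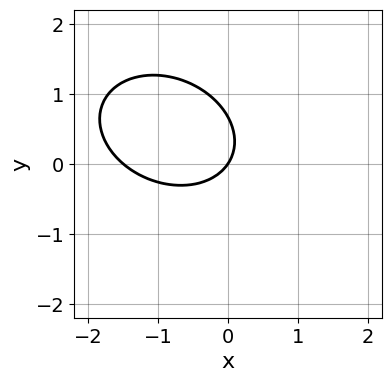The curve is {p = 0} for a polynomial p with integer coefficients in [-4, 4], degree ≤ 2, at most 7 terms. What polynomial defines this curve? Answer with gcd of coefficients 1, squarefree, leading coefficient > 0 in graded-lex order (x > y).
2*x^2 + x*y + 3*y^2 + 3*x - 2*y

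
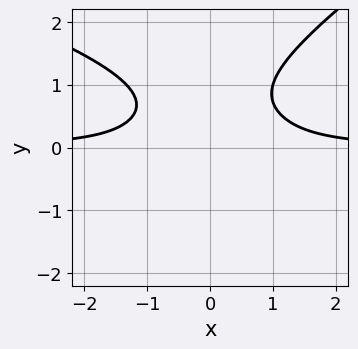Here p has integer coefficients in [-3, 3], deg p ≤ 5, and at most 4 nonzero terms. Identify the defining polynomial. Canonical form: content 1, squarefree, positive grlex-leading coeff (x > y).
1. The degree is 4 — no degree-3 curve has this shape.
2. Reading off the gridlines: the curve avoids every integer y-axis point in the box; no x-intercept at any integer in the box.
3. These observations pin down the coefficients.

x*y^3 - 2*y^4 + 3*x^2*y - 2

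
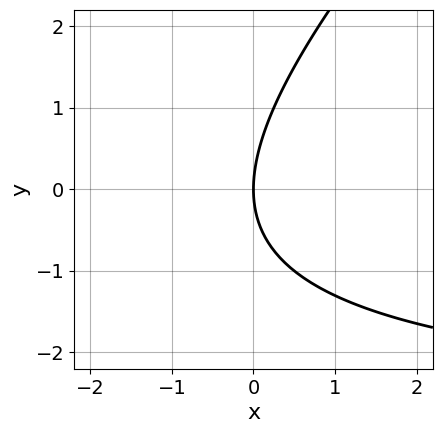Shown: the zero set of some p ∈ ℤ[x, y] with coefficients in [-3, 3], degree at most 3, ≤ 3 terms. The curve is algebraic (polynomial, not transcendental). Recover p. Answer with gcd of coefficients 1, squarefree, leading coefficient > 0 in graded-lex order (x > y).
(a) deg p = 2. A generic line meets the curve in up to 2 points.
(b) Checking where it meets the axes: one x-axis crossing is at x = 0; it meets the y-axis at y = 0 (among the integer gridlines).
(c) Solving for integer coefficients yields p as stated.

x*y - y^2 + 3*x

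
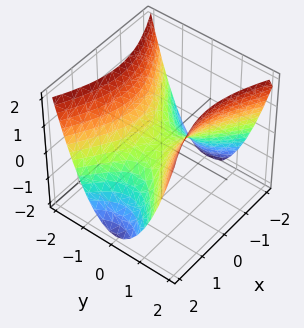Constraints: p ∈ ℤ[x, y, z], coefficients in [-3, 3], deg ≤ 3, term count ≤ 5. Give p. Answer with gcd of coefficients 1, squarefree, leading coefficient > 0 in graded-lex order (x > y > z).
x^2 - 2*y^2 + 2*z

1. The degree is 2 — a hyperbolic paraboloid; a quadric.
2. Symmetries: mirror symmetry y ↦ −y ⇒ only even powers of y; the x ↦ −x reflection is a symmetry, so x appears only in even powers.
3. From the visible intercepts: it meets the y-axis at y = 0 (among the integer gridlines); one x-axis crossing is at x = 0; it meets the z-axis at z = 0 (among the integer gridlines).
4. Fitting integer coefficients to these (and the overall shape) gives p.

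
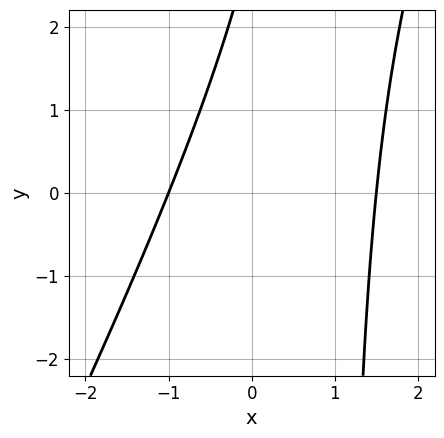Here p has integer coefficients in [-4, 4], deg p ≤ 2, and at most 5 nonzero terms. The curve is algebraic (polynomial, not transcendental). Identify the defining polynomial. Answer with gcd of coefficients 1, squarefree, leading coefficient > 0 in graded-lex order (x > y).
2*x^2 - x*y - x + y - 3

(a) deg p = 2. No degree-1 curve has this shape.
(b) From the axis intercepts and sections: it misses every integer gridline on the y-axis; it crosses the x-axis at the gridline x = -1.
(c) Assembling these constraints gives the stated polynomial.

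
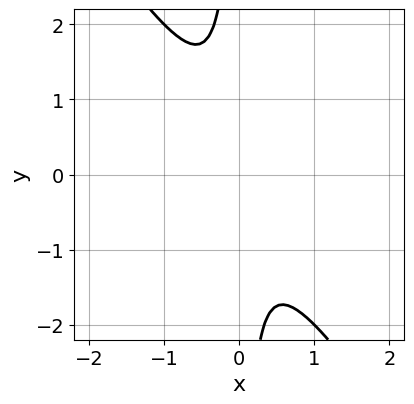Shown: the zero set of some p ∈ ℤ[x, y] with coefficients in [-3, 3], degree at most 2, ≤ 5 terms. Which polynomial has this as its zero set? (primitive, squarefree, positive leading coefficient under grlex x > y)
1. deg p = 2. No degree-1 curve has this shape.
2. Observable constraints: the curve avoids every integer x-axis point in the box; the curve avoids every integer y-axis point in the box.
3. Solving for integer coefficients yields p as stated.

3*x^2 + 2*x*y + 1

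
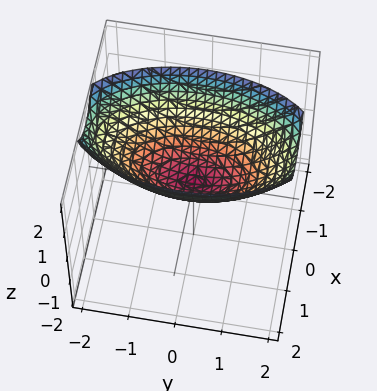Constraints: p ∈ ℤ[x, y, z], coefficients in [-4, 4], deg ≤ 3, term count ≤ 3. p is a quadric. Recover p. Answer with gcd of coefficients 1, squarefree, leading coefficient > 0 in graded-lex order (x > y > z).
3*x^2 + y^2 - 3*z

(a) The degree is 2 — a single bowl opening along one axis; a quadric.
(b) Symmetries: the x ↦ −x reflection is a symmetry, so x appears only in even powers; mirror symmetry y ↦ −y ⇒ only even powers of y.
(c) From the visible intercepts: it crosses the x-axis at the gridline x = 0; it crosses the z-axis at the gridline z = 0; it meets the y-axis at y = 0 (among the integer gridlines).
(d) Together with the visible shape, these determine p as stated.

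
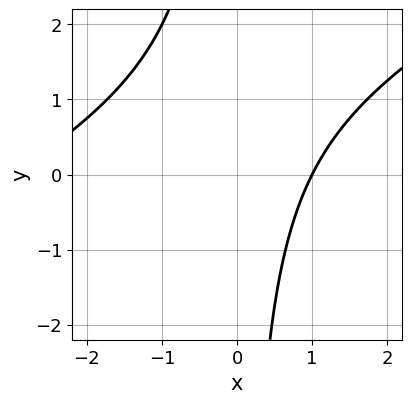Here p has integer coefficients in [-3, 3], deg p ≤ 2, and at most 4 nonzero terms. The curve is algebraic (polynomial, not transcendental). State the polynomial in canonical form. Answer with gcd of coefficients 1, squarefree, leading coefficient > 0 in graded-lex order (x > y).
x^2 - 2*x*y + 2*x - 3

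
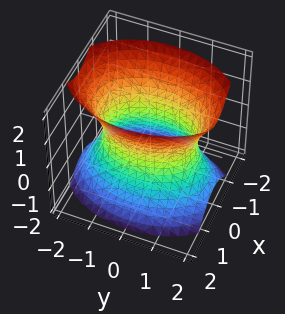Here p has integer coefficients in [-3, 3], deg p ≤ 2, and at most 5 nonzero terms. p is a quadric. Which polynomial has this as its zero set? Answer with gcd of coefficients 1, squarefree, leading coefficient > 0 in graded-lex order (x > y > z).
1. Degree: one connected sheet with a waist; a quadric, so deg p = 2.
2. Symmetries: the x ↦ −x reflection is a symmetry, so x appears only in even powers; it's symmetric under z → −z, forcing even powers of z; the y ↦ −y reflection is a symmetry, so y appears only in even powers.
3. From the visible intercepts: it misses every integer gridline on the z-axis; among the integer gridlines, it crosses the x-axis at x ∈ {-1, 1}.
4. Assembling these constraints gives the stated polynomial.

2*x^2 + y^2 - z^2 - 2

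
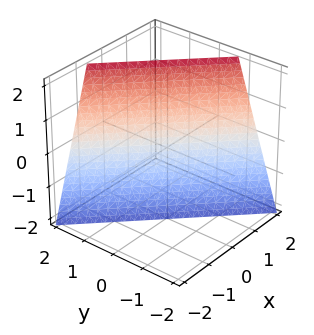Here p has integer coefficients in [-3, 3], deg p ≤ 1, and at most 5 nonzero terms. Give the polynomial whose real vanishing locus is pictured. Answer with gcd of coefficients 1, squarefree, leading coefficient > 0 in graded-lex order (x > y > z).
3*x + 3*y - z - 2

(a) deg p = 1.
(b) Against the integer gridlines: it meets the z-axis at z = -2 (among the integer gridlines).
(c) The integer polynomial consistent with all of this is the stated p.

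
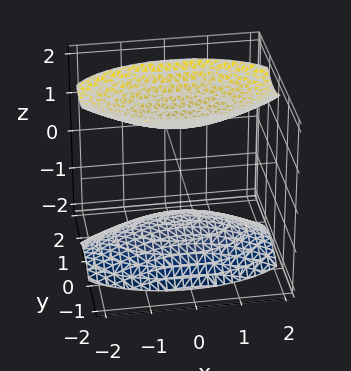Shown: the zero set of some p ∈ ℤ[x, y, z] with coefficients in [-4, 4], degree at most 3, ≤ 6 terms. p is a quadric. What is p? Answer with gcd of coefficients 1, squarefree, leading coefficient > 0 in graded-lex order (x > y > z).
x^2 + 3*y^2 - 2*z^2 + 3

(a) The picture has 2 separate pieces.
(b) Degree: two separate bowl-shaped sheets opening away from each other; a quadric, so deg p = 2.
(c) Symmetries: the x ↦ −x reflection is a symmetry, so x appears only in even powers; the z ↦ −z reflection is a symmetry, so z appears only in even powers; the y ↦ −y reflection is a symmetry, so y appears only in even powers.
(d) From the axis intercepts and sections: it misses every integer gridline on the y-axis; no x-intercept at any integer in the box.
(e) These observations pin down the coefficients.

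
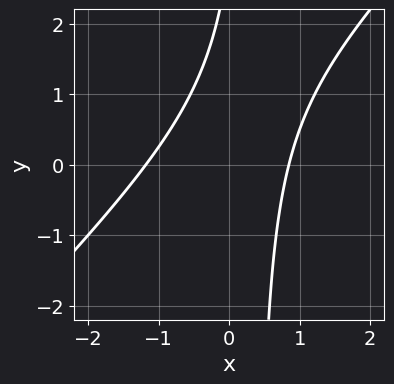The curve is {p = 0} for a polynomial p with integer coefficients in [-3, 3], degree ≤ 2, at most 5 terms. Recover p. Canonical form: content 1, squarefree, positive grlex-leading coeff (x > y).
3*x^2 - 3*x*y + x + y - 3

deg p = 2.
Observable constraints: no y-intercept at any integer in the box.
Together with the visible shape, these determine p as stated.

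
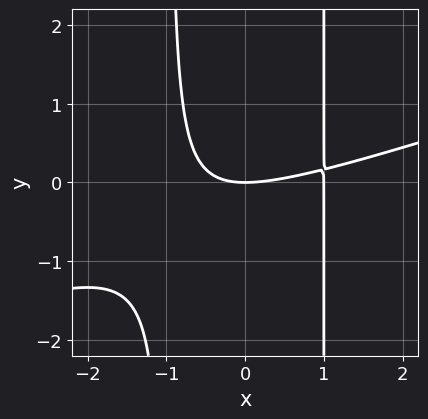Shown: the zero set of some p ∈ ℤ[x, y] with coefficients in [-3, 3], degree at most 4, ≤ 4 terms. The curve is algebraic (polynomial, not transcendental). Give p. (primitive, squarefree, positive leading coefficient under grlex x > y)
x^3 - 3*x^2*y - x^2 + 3*y

The degree is 3 — no degree-2 curve has this shape.
Observable constraints: the x-axis gridline crossings are at x ∈ {0, 1}; one y-axis crossing is at y = 0.
Putting this together gives p.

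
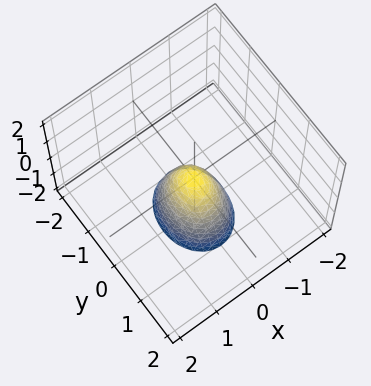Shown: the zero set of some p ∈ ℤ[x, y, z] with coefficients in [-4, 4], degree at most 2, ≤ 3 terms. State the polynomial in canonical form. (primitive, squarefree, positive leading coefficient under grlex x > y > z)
(a) The degree is 2 — a single bowl opening along one axis; a quadric.
(b) Symmetries: it's symmetric under y → −y, forcing even powers of y; it's symmetric under x → −x, forcing even powers of x.
(c) From the visible intercepts: it crosses the z-axis at the gridline z = 0; it meets the y-axis at y = 0 (among the integer gridlines); one x-axis crossing is at x = 0.
(d) Fitting integer coefficients to these (and the overall shape) gives p.

3*x^2 + 2*y^2 + z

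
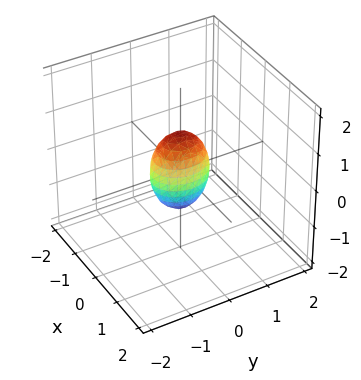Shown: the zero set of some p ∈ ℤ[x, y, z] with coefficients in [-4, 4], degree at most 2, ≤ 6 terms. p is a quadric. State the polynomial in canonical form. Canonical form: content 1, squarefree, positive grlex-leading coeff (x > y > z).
3*x^2 + 2*y^2 + z^2 - 1

1. Degree: a closed, bounded, convex surface; a quadric, so deg p = 2.
2. Symmetries: it's symmetric under y → −y, forcing even powers of y; the x ↦ −x reflection is a symmetry, so x appears only in even powers; it's symmetric under z → −z, forcing even powers of z.
3. Reading off the gridlines: the z-axis gridline crossings are at z ∈ {-1, 1}.
4. Assembling these constraints gives the stated polynomial.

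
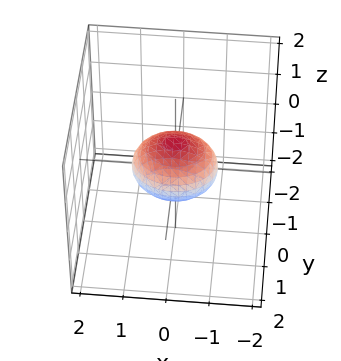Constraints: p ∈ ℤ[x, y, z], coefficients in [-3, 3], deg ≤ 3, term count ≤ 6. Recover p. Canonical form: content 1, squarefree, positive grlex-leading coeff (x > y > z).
First, degree: a closed, bounded, convex surface; a quadric, so deg p = 2.
Then, symmetries: it's symmetric under y → −y, forcing even powers of y; the z ↦ −z reflection is a symmetry, so z appears only in even powers; mirror symmetry x ↦ −x ⇒ only even powers of x.
Then, checking where it meets the axes: the x-axis gridline crossings are at x ∈ {-1, 1}.
Finally, putting this together gives p.

2*x^2 + 3*y^2 + 3*z^2 - 2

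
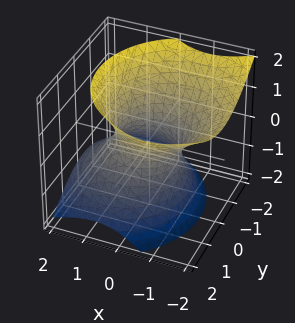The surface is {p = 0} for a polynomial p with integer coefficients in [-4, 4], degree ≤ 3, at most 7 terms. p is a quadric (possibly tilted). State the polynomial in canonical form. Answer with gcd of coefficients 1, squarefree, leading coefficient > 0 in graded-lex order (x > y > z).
x^2 + x*z + y^2 - z^2 - 1

(a) deg p = 2. The shape is more complex than any degree-1 surface.
(b) Checking where it meets the axes: among the integer gridlines, it crosses the y-axis at y ∈ {-1, 1}; among the integer gridlines, it crosses the x-axis at x ∈ {-1, 1}.
(c) Assembling these constraints gives the stated polynomial.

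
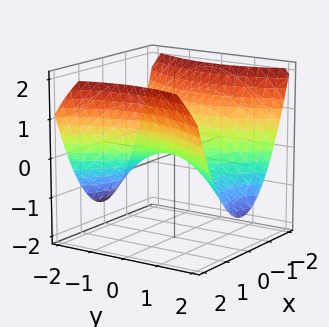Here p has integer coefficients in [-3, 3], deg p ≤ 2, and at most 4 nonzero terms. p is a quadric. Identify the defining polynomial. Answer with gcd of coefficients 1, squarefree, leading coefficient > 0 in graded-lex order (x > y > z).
2*x^2 - y^2 - 3*z

The degree is 2 — a hyperbolic paraboloid; a quadric.
Symmetries: the x ↦ −x reflection is a symmetry, so x appears only in even powers; the y ↦ −y reflection is a symmetry, so y appears only in even powers.
From the axis intercepts and sections: one z-axis crossing is at z = 0; it crosses the y-axis at the gridline y = 0; it crosses the x-axis at the gridline x = 0.
These observations pin down the coefficients.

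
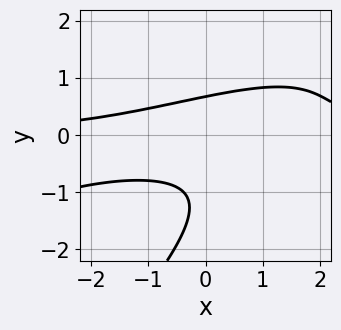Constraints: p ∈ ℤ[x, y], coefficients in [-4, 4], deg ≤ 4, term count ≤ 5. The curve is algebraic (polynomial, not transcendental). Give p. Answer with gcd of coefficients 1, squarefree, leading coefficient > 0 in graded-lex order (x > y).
x^2*y - 3*x*y^2 + 2*y^3 + 3*y^2 - 2

1. deg p = 3.
2. Observable constraints: the curve avoids every integer x-axis point in the box.
3. Fitting integer coefficients to these (and the overall shape) gives p.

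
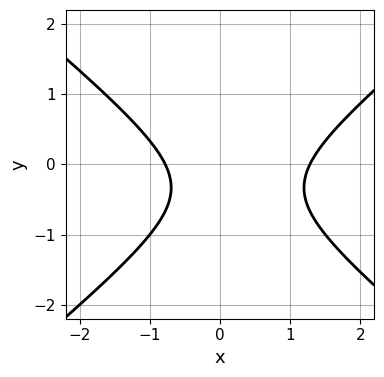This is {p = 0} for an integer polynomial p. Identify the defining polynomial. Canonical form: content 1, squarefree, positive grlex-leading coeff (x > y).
(a) The degree is 2 — a generic line meets the curve in up to 2 points.
(b) Against the integer gridlines: it misses every integer gridline on the y-axis.
(c) Matching integer coefficients to the picture gives p.

2*x^2 - 3*y^2 - x - 2*y - 2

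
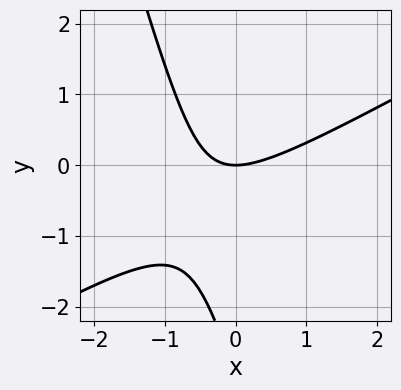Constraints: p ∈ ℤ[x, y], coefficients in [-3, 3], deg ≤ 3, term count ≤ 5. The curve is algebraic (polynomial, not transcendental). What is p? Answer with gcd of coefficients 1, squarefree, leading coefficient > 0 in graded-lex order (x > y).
2*x^2 - 3*x*y - y^2 - 3*y

First, deg p = 2. The shape is more complex than any degree-1 curve.
Then, from the visible intercepts: it crosses the x-axis at the gridline x = 0; it crosses the y-axis at the gridline y = 0.
Finally, fitting integer coefficients to these (and the overall shape) gives p.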